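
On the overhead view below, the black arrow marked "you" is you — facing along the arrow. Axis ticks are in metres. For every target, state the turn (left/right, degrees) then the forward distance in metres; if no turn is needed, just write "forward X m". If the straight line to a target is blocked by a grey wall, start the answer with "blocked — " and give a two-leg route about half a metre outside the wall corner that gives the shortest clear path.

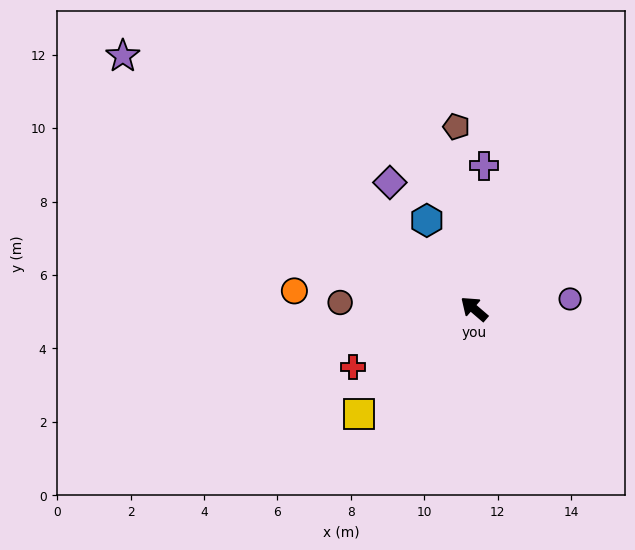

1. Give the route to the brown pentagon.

turn right 44°, forward 5.0 m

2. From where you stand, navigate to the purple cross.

turn right 53°, forward 3.9 m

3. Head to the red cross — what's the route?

turn left 66°, forward 3.7 m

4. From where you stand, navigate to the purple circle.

turn right 133°, forward 2.6 m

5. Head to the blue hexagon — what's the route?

turn right 21°, forward 2.7 m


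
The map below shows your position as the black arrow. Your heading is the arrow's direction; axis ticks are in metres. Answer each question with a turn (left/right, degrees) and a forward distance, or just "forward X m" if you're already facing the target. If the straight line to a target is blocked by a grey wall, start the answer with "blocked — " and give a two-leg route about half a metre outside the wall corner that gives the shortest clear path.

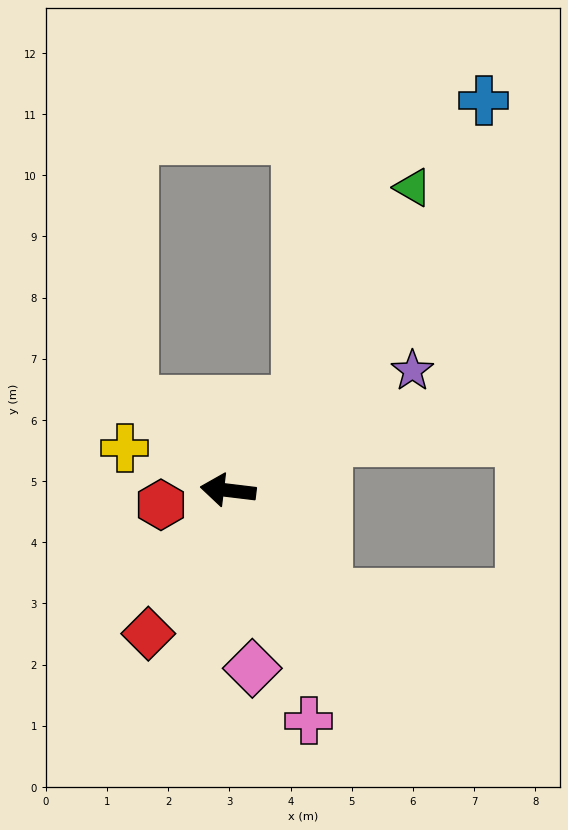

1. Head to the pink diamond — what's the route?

turn left 105°, forward 2.9 m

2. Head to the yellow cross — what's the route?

turn right 15°, forward 1.8 m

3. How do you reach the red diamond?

turn left 68°, forward 2.7 m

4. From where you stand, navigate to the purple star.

turn right 140°, forward 3.6 m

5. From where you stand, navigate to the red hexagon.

turn left 19°, forward 1.1 m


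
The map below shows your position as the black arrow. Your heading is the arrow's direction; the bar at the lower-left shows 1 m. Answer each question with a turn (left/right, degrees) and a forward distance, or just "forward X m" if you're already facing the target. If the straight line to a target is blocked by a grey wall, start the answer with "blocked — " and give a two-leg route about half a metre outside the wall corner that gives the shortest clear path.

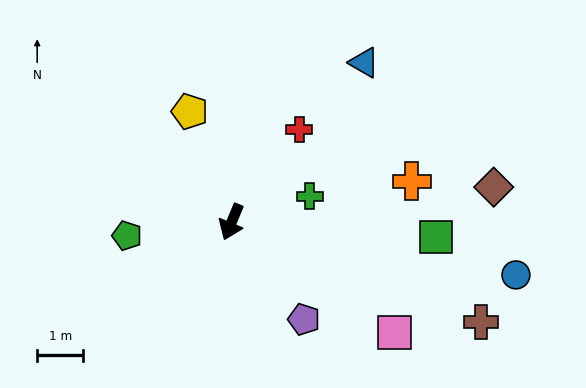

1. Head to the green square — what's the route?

turn left 108°, forward 4.5 m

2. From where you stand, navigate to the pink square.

turn left 78°, forward 4.3 m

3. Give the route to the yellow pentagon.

turn right 137°, forward 2.6 m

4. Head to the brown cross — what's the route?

turn left 91°, forward 5.8 m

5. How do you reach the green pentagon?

turn right 60°, forward 2.3 m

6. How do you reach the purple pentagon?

turn left 59°, forward 2.6 m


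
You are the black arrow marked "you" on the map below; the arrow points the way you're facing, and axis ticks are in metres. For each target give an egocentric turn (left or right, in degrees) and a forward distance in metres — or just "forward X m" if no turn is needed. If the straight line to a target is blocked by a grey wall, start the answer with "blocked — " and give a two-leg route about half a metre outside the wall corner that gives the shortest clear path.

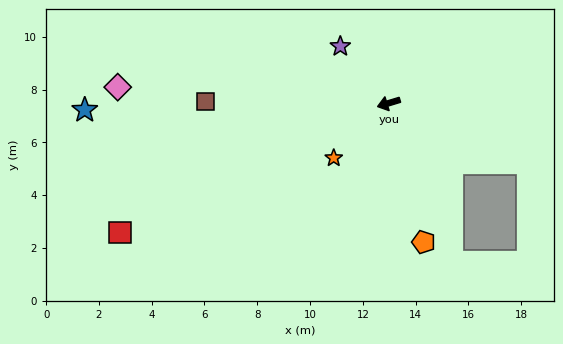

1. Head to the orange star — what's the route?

turn left 28°, forward 2.9 m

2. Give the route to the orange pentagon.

turn left 87°, forward 5.4 m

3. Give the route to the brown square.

turn right 17°, forward 6.9 m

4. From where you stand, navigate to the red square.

turn left 9°, forward 11.3 m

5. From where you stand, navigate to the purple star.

turn right 66°, forward 2.8 m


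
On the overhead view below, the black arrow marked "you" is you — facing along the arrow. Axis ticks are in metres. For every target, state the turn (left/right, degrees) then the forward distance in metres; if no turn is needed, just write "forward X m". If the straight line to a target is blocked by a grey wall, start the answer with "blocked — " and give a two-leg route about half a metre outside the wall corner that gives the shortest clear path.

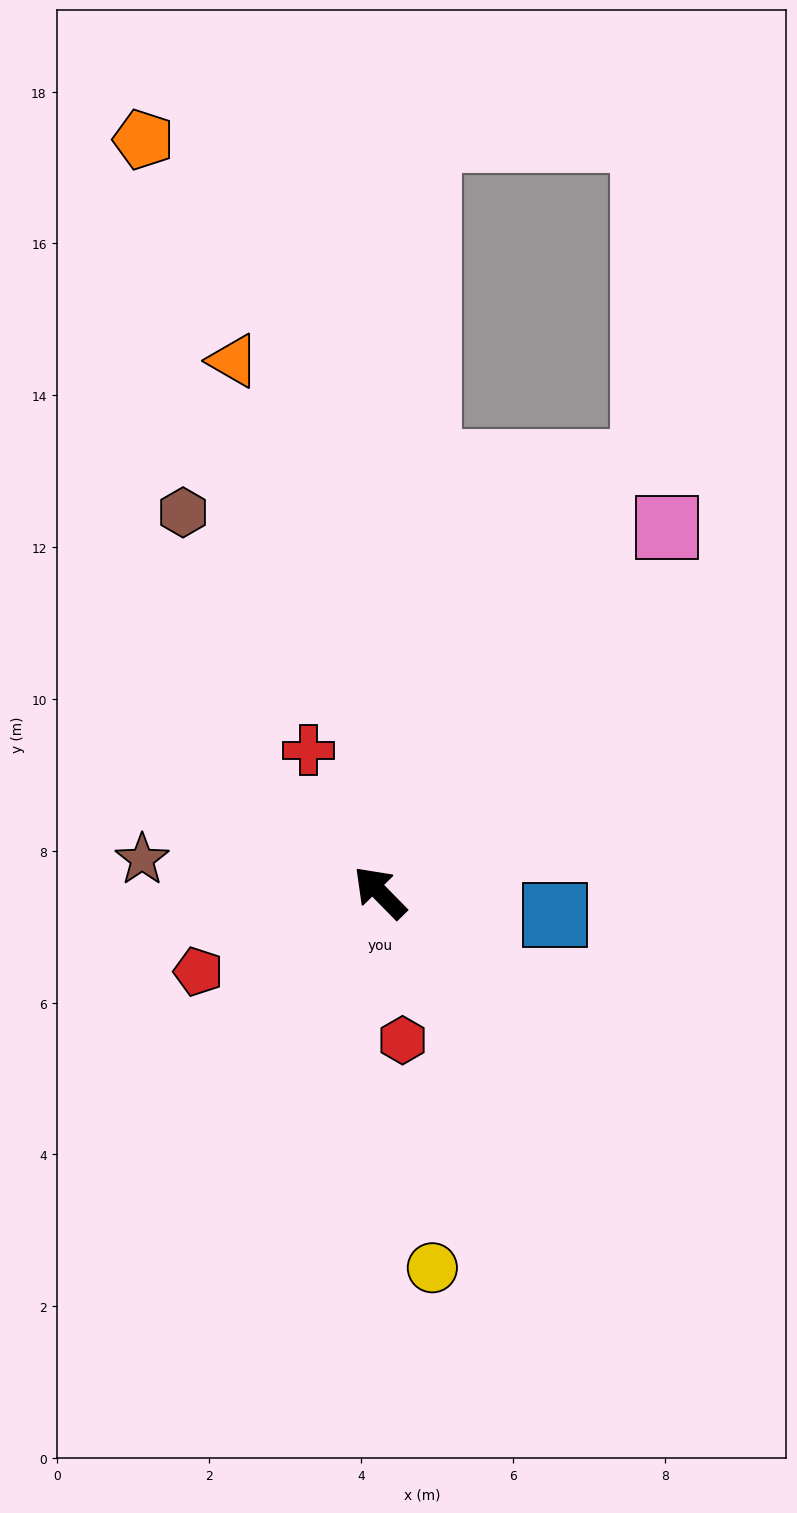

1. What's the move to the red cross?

turn right 18°, forward 2.1 m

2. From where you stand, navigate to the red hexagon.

turn left 144°, forward 2.0 m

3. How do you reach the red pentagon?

turn left 69°, forward 2.6 m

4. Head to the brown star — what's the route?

turn left 38°, forward 3.2 m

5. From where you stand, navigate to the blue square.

turn right 142°, forward 2.3 m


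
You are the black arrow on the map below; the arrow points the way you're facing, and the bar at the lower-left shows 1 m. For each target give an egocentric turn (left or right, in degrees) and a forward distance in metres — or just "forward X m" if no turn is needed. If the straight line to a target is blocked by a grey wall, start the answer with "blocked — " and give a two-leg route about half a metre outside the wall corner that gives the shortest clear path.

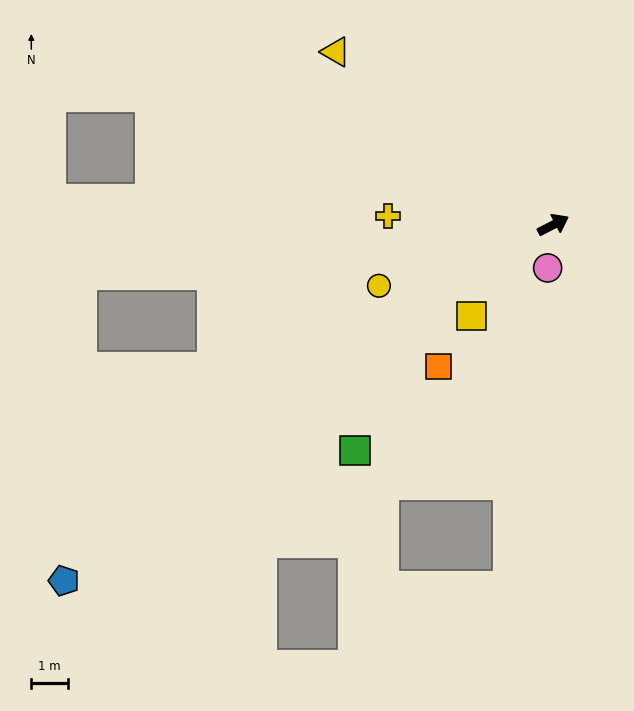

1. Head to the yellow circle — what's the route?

turn left 172°, forward 5.0 m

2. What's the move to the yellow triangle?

turn left 114°, forward 7.6 m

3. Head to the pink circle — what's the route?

turn right 125°, forward 1.2 m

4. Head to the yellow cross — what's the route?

turn left 150°, forward 4.5 m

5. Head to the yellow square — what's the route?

turn right 159°, forward 3.3 m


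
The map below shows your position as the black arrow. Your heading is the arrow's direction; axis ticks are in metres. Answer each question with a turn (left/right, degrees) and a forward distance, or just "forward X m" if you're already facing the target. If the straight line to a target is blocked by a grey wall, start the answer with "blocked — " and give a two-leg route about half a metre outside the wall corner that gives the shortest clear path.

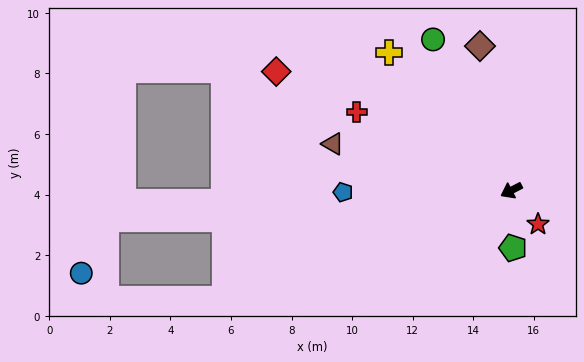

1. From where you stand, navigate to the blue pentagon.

turn right 27°, forward 5.6 m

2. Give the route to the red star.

turn left 101°, forward 1.4 m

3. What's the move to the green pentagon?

turn left 64°, forward 1.9 m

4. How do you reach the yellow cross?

turn right 76°, forward 6.1 m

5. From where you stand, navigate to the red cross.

turn right 54°, forward 5.7 m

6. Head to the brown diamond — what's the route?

turn right 105°, forward 4.9 m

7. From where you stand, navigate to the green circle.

turn right 90°, forward 5.6 m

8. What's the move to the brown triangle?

turn right 42°, forward 6.1 m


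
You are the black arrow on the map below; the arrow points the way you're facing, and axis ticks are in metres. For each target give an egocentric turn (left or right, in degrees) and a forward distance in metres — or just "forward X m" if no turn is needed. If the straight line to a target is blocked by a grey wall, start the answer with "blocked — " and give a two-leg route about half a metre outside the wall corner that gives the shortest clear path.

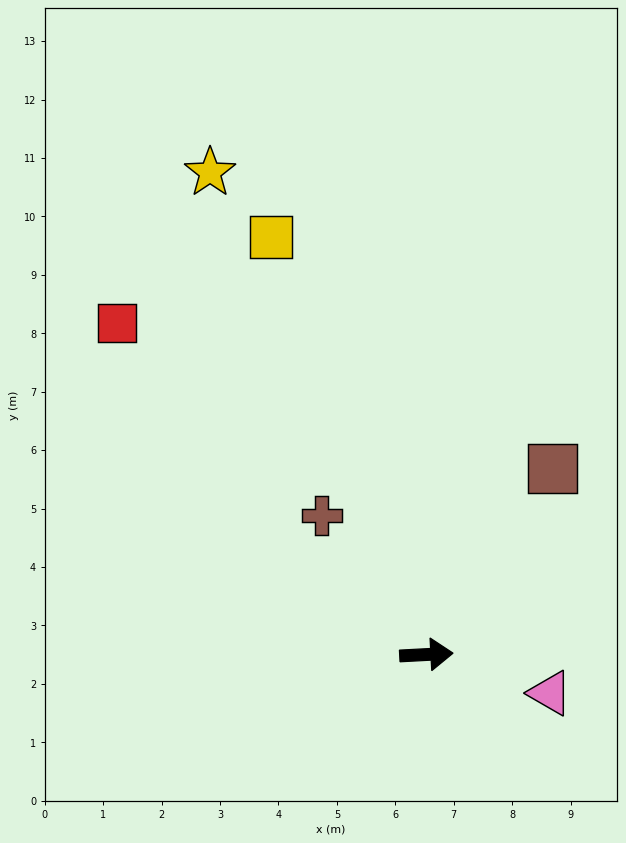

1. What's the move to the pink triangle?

turn right 20°, forward 2.2 m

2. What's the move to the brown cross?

turn left 124°, forward 3.0 m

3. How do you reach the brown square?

turn left 53°, forward 3.8 m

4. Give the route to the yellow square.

turn left 107°, forward 7.6 m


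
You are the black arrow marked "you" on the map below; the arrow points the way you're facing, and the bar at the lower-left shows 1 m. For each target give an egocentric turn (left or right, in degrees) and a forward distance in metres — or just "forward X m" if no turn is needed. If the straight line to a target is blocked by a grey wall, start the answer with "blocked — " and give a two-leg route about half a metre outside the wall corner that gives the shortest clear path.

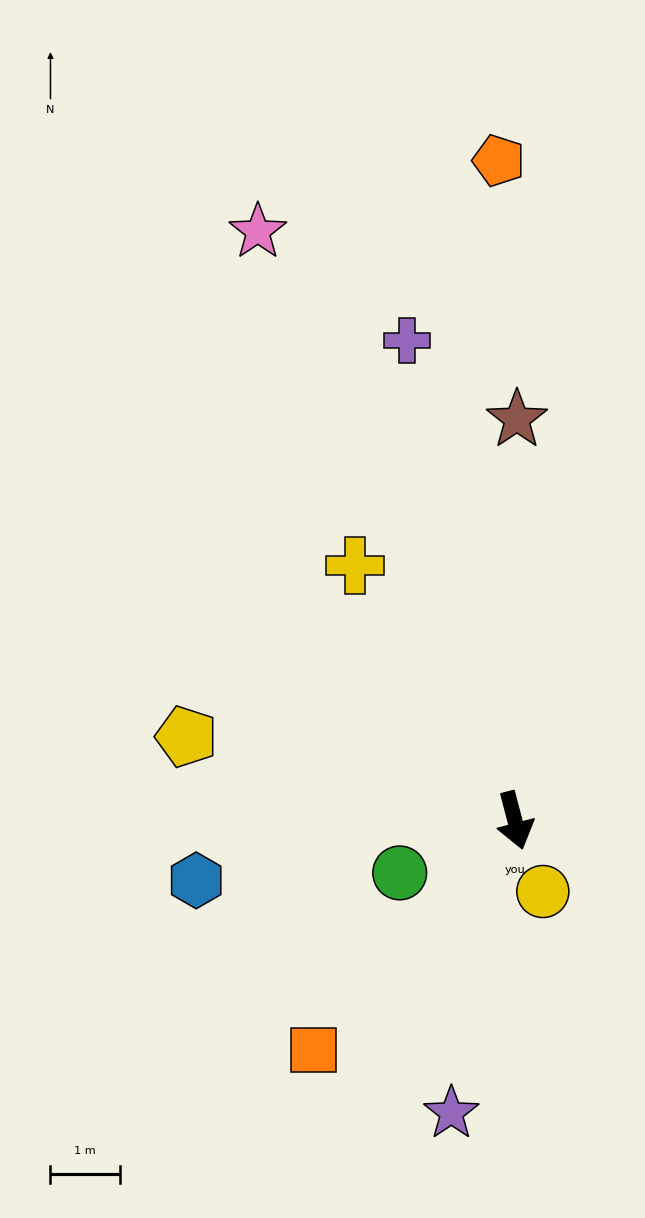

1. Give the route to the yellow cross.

turn right 163°, forward 4.4 m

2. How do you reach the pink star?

turn right 171°, forward 9.3 m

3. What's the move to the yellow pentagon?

turn right 119°, forward 4.9 m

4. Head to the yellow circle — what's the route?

turn left 7°, forward 1.1 m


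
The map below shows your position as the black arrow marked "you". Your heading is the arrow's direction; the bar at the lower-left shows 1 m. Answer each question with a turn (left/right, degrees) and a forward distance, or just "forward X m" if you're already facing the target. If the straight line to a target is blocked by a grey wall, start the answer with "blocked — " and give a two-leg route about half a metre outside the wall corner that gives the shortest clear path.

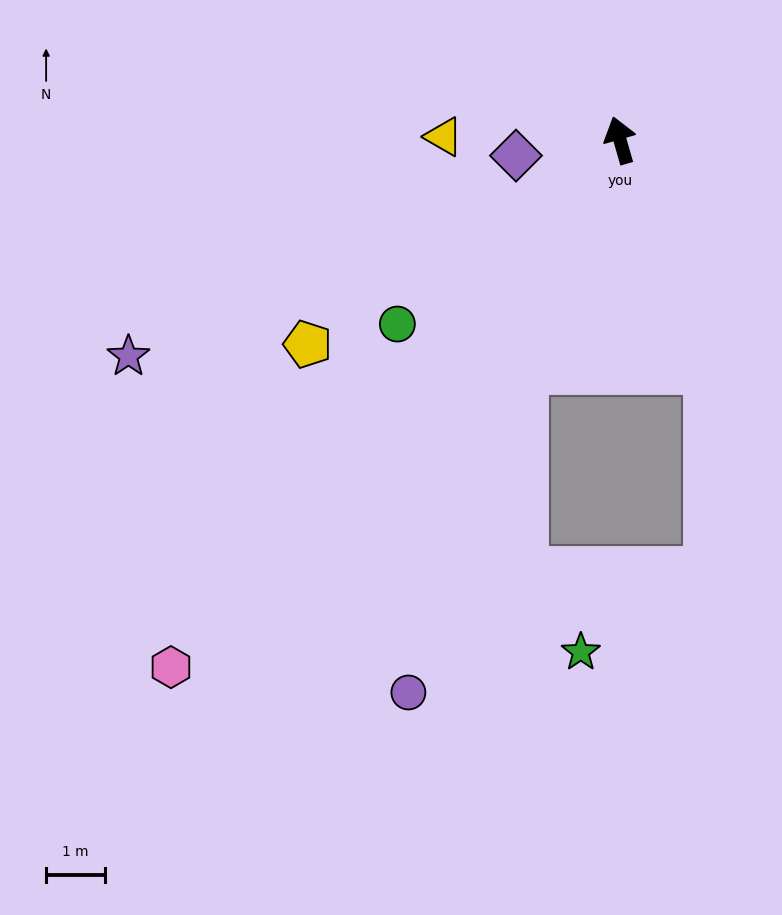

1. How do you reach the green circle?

turn left 114°, forward 4.9 m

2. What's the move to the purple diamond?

turn left 82°, forward 1.8 m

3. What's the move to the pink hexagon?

turn left 124°, forward 11.8 m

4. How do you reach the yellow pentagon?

turn left 107°, forward 6.4 m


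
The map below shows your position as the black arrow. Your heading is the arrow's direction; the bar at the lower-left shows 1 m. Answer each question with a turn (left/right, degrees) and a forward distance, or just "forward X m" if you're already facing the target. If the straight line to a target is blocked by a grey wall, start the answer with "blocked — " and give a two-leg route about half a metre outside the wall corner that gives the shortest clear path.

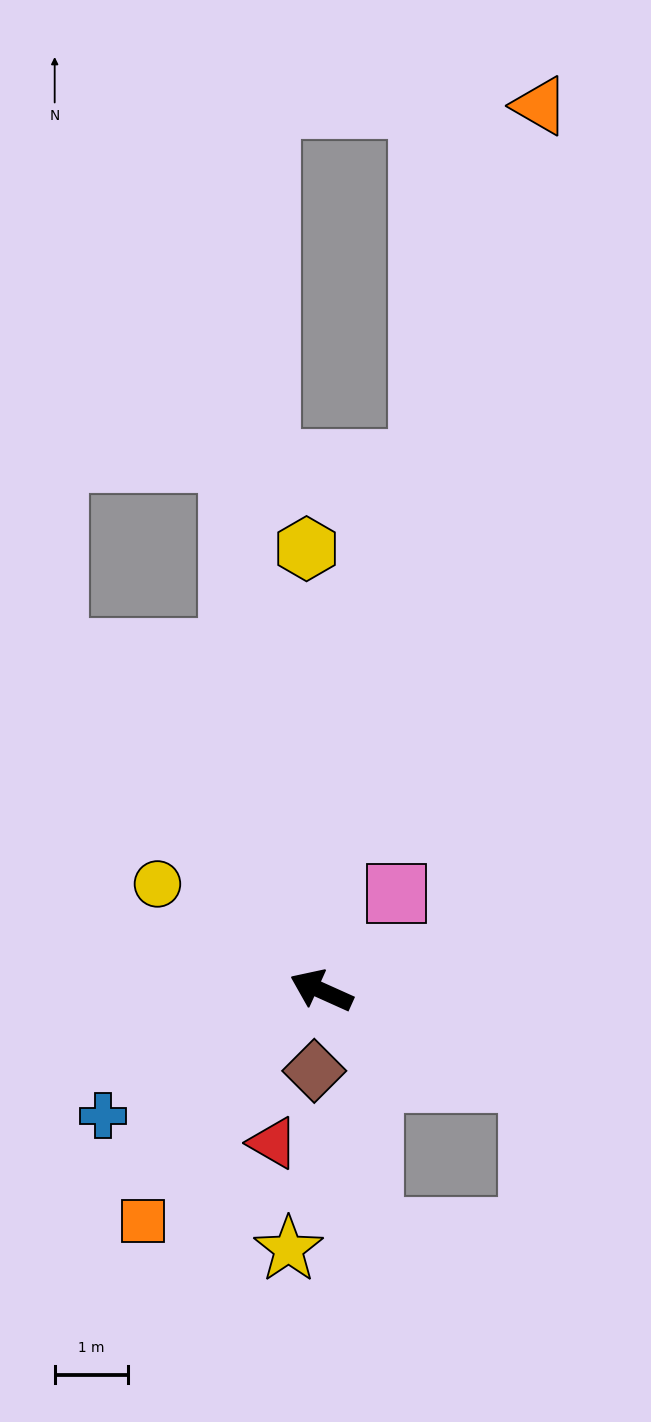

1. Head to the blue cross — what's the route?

turn left 54°, forward 3.5 m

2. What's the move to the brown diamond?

turn left 109°, forward 1.1 m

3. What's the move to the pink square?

turn right 104°, forward 1.7 m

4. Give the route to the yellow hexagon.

turn right 64°, forward 6.1 m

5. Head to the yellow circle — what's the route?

turn right 9°, forward 2.7 m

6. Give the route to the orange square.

turn left 76°, forward 4.0 m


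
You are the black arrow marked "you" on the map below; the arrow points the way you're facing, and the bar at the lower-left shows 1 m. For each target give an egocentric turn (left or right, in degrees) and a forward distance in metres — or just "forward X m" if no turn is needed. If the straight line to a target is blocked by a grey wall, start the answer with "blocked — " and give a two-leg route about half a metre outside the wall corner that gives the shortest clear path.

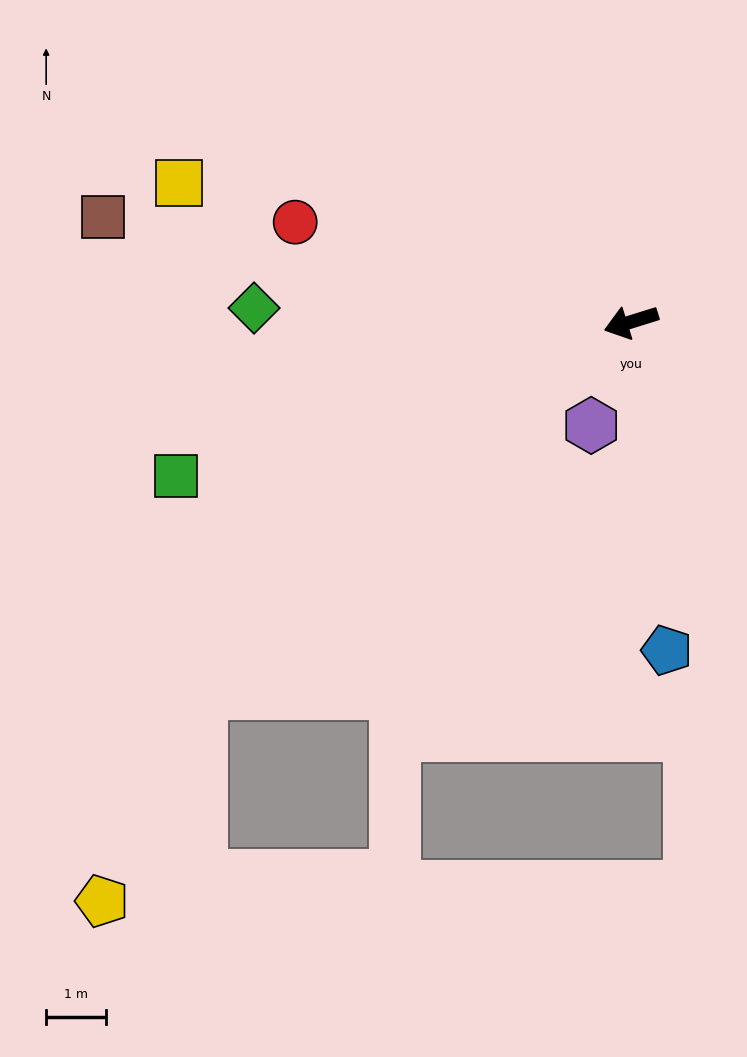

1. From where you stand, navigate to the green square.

forward 8.0 m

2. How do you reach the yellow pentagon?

blocked — turn left 24°, forward 9.4 m, then turn left 23°, forward 3.8 m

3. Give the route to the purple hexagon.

turn left 52°, forward 1.8 m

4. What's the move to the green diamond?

turn right 19°, forward 6.3 m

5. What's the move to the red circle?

turn right 34°, forward 5.8 m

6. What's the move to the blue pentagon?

turn left 79°, forward 5.5 m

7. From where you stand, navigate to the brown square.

turn right 29°, forward 8.9 m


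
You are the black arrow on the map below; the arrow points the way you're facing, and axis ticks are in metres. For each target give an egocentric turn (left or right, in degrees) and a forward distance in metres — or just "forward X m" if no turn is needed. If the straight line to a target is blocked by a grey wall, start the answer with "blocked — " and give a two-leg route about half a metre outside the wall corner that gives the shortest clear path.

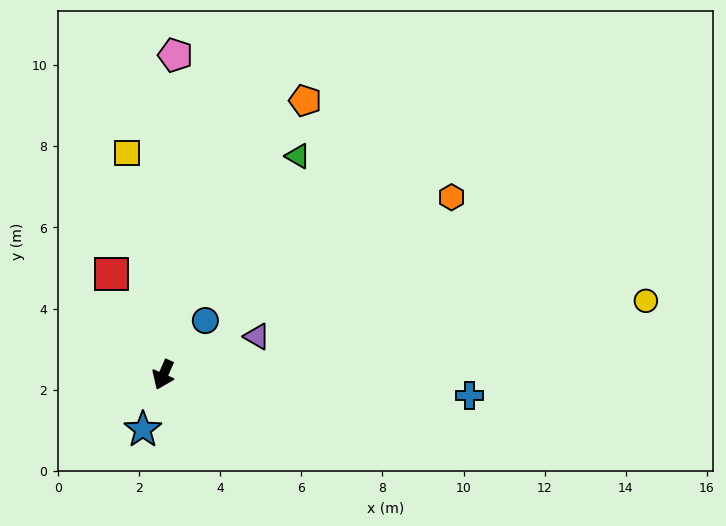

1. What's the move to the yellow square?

turn right 147°, forward 5.5 m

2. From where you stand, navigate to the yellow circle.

turn left 122°, forward 12.0 m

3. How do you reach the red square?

turn right 129°, forward 2.8 m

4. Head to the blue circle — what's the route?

turn left 166°, forward 1.7 m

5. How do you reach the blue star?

turn left 3°, forward 1.4 m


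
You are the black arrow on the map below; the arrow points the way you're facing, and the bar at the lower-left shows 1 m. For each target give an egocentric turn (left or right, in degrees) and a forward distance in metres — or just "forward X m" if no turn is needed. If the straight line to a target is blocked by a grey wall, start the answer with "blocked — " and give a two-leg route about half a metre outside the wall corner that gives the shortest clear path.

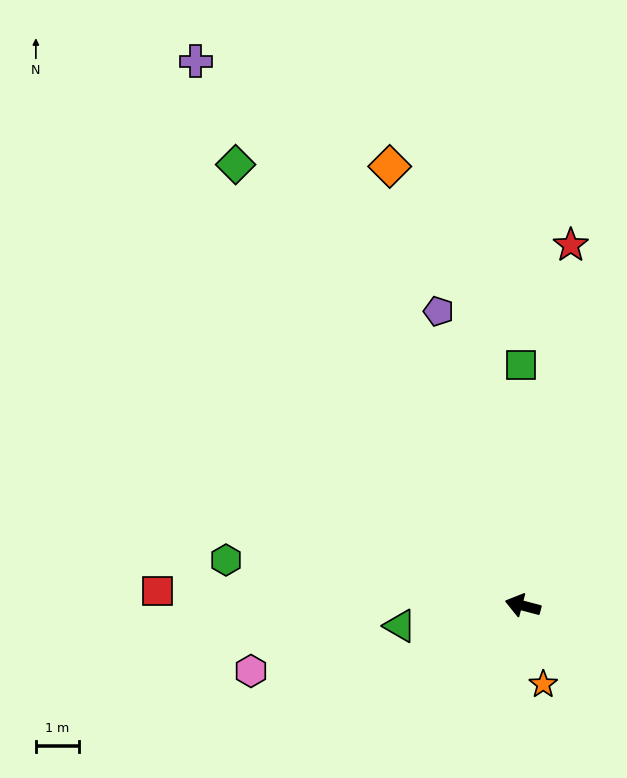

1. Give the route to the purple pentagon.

turn right 59°, forward 7.1 m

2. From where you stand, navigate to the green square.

turn right 75°, forward 5.6 m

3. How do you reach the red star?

turn right 83°, forward 8.5 m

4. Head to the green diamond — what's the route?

turn right 42°, forward 12.3 m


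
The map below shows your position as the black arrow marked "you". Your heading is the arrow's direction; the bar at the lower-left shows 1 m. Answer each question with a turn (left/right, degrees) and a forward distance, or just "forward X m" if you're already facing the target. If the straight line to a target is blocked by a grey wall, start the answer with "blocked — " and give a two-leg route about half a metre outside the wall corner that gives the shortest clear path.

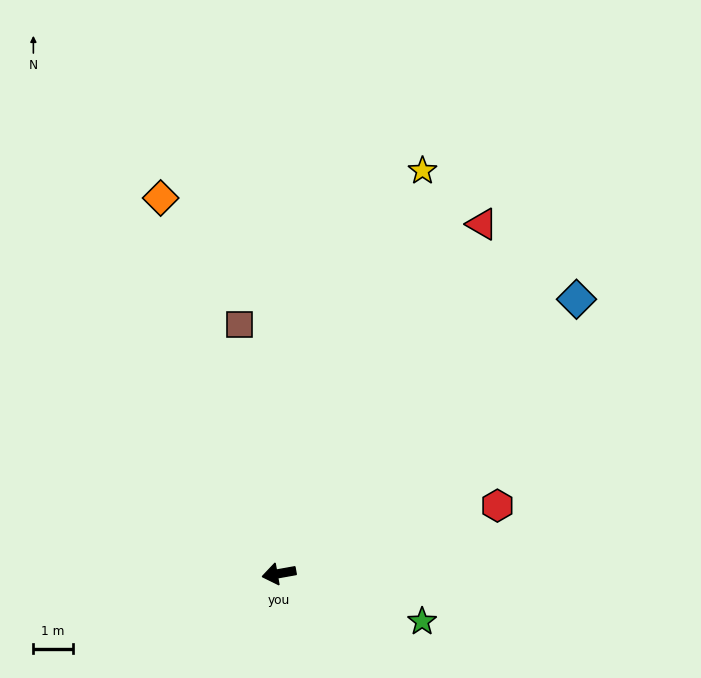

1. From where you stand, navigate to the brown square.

turn right 91°, forward 6.4 m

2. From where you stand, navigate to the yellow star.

turn right 120°, forward 10.8 m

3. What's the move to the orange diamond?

turn right 83°, forward 10.0 m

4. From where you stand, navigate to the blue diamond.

turn right 147°, forward 10.3 m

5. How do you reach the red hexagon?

turn right 173°, forward 5.8 m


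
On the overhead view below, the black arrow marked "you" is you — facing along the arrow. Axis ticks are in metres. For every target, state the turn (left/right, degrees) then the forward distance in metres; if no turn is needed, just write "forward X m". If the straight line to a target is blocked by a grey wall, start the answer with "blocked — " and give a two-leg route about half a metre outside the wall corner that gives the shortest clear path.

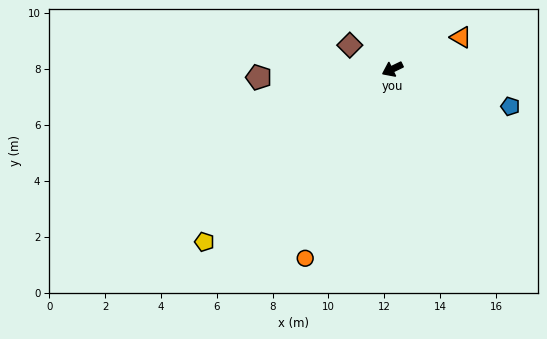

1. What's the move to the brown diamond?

turn right 55°, forward 1.8 m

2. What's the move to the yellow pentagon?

turn left 17°, forward 9.1 m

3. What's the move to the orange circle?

turn left 39°, forward 7.5 m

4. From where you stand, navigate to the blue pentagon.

turn left 137°, forward 4.4 m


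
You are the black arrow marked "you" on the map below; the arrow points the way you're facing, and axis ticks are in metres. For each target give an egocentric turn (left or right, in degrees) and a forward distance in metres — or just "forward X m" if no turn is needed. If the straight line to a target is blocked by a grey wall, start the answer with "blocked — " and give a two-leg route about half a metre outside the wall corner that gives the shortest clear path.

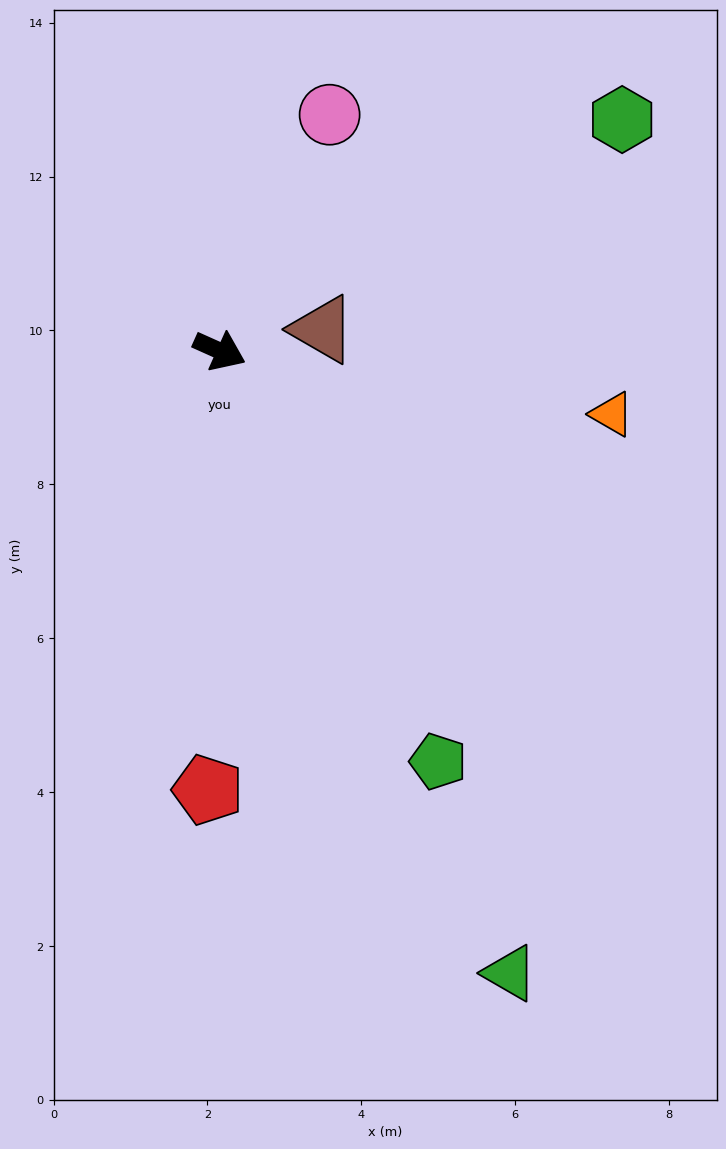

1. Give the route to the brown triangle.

turn left 36°, forward 1.4 m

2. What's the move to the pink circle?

turn left 89°, forward 3.4 m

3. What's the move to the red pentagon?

turn right 67°, forward 5.7 m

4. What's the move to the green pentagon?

turn right 38°, forward 6.0 m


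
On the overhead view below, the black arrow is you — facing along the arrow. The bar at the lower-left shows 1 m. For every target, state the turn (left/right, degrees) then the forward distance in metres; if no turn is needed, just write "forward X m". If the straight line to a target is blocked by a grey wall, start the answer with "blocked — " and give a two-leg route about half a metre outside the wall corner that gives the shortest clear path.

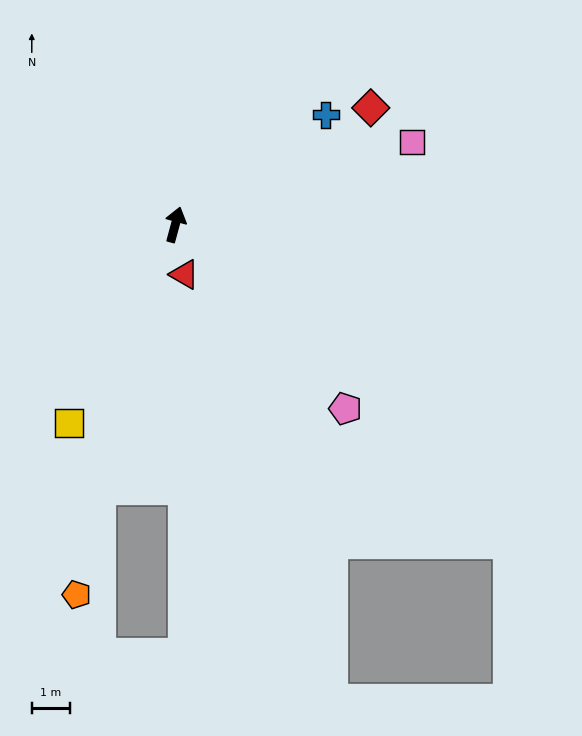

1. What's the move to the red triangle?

turn right 155°, forward 1.3 m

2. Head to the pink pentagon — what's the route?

turn right 122°, forward 6.6 m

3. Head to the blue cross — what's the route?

turn right 39°, forward 4.9 m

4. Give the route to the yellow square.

turn left 167°, forward 5.9 m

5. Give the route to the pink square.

turn right 56°, forward 6.6 m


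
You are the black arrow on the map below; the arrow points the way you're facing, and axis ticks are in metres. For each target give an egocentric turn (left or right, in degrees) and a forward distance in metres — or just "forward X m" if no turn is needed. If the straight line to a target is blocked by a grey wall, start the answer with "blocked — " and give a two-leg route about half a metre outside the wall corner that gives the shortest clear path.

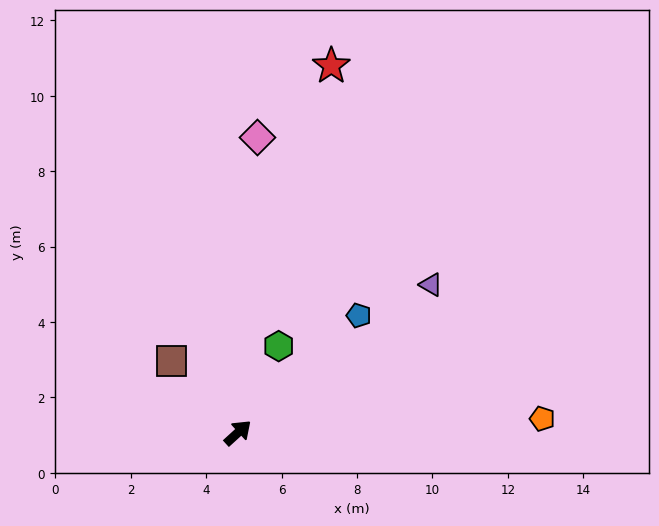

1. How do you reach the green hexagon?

turn left 22°, forward 2.5 m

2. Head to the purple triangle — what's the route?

turn right 5°, forward 6.5 m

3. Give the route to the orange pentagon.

turn right 40°, forward 8.1 m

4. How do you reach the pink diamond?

turn left 44°, forward 7.8 m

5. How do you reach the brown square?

turn left 90°, forward 2.6 m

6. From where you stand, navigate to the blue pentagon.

forward 4.5 m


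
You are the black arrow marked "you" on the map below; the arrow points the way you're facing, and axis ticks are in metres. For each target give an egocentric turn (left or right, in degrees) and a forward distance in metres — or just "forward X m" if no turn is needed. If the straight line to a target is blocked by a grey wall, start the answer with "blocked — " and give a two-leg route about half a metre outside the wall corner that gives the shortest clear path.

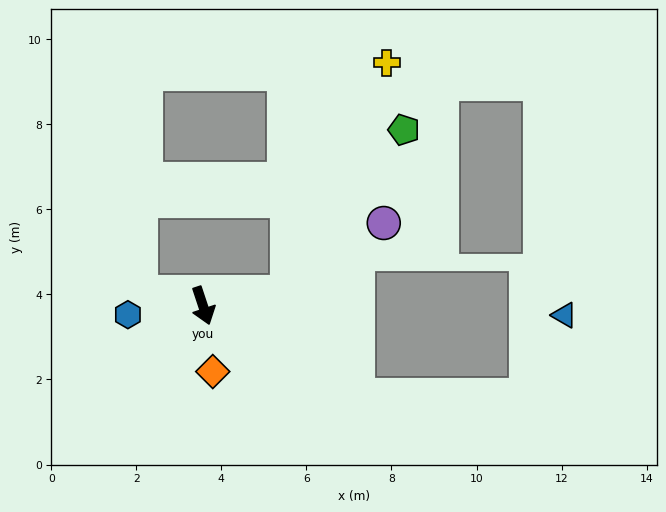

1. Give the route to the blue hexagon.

turn right 102°, forward 1.8 m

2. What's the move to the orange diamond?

turn right 10°, forward 1.6 m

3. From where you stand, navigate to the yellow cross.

blocked — turn left 80°, forward 2.0 m, then turn left 58°, forward 5.9 m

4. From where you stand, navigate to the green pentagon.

blocked — turn left 80°, forward 2.0 m, then turn left 46°, forward 4.7 m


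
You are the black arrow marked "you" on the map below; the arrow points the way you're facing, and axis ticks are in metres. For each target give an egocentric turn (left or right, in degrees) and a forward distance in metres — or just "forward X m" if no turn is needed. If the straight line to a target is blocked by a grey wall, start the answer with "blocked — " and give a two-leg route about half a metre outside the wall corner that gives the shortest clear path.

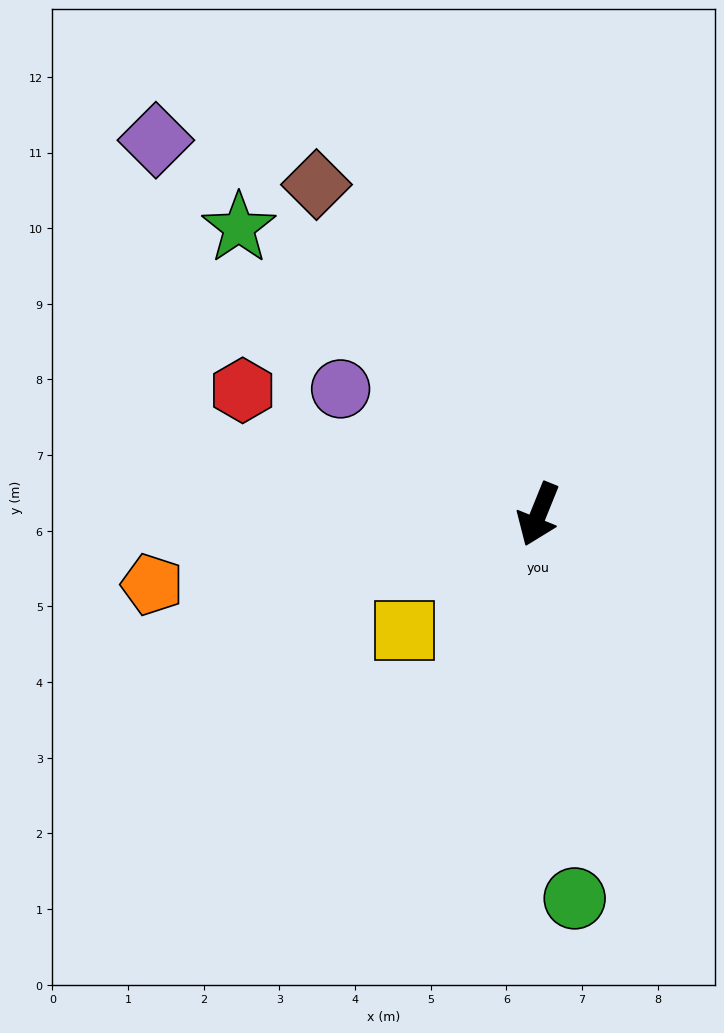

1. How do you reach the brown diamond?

turn right 124°, forward 5.3 m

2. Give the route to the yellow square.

turn right 27°, forward 2.3 m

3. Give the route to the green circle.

turn left 27°, forward 5.1 m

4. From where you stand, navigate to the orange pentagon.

turn right 58°, forward 5.2 m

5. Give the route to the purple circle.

turn right 100°, forward 3.1 m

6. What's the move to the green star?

turn right 112°, forward 5.5 m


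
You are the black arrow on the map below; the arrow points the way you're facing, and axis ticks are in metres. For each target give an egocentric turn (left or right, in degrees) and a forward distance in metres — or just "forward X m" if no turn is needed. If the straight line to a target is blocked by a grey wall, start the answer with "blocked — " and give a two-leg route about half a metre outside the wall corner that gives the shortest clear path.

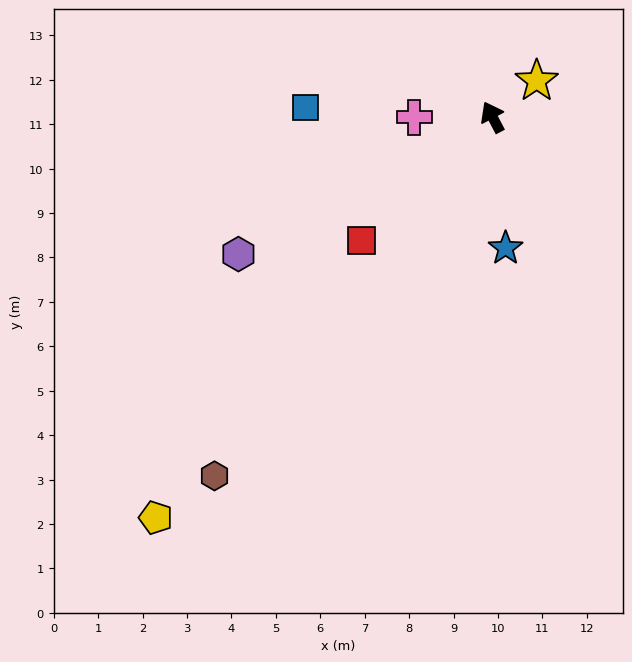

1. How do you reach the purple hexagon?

turn left 91°, forward 6.5 m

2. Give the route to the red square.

turn left 106°, forward 4.0 m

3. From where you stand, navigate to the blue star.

turn left 158°, forward 3.0 m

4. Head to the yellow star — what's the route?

turn right 78°, forward 1.3 m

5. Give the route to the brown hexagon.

turn left 115°, forward 10.2 m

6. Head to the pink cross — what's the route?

turn left 63°, forward 1.8 m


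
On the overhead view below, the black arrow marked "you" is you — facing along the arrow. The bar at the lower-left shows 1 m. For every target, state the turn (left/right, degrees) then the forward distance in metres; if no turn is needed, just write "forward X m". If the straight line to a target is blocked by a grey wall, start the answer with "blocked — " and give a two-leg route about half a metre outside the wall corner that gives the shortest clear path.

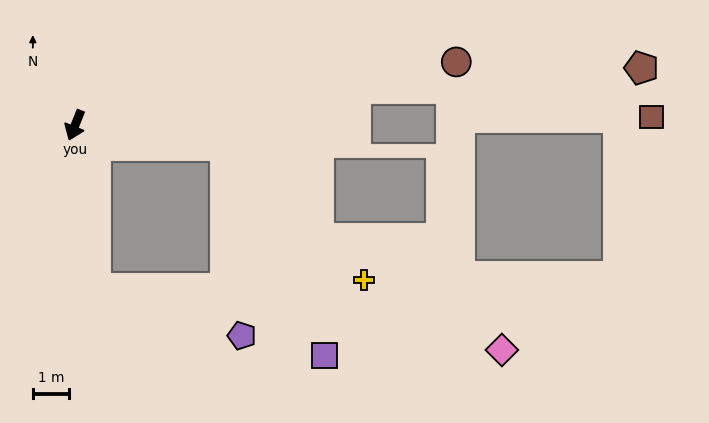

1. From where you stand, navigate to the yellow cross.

blocked — turn left 104°, forward 4.1 m, then turn right 36°, forward 5.3 m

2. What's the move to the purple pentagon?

blocked — turn left 29°, forward 4.5 m, then turn left 65°, forward 4.2 m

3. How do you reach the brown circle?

turn left 121°, forward 10.6 m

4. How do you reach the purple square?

blocked — turn left 104°, forward 4.1 m, then turn right 57°, forward 6.4 m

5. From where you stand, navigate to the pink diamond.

blocked — turn left 29°, forward 4.5 m, then turn left 74°, forward 11.3 m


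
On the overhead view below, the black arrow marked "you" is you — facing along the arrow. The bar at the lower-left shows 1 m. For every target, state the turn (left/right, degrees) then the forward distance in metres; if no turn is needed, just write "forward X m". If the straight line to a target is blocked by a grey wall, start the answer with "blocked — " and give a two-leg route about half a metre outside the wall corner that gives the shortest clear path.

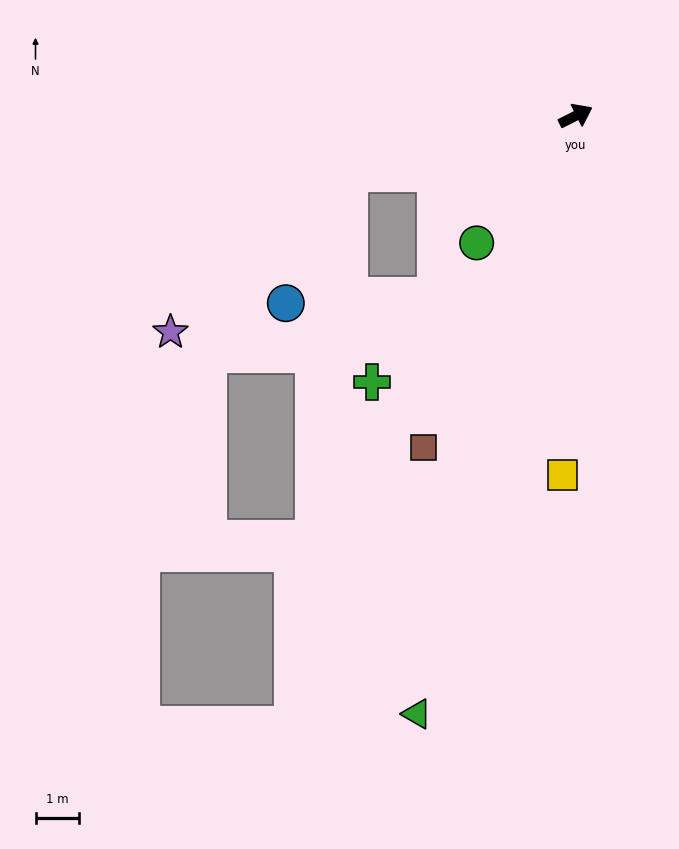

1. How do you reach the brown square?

turn right 141°, forward 8.4 m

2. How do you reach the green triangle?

turn right 132°, forward 14.2 m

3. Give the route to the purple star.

blocked — turn left 168°, forward 5.4 m, then turn left 27°, forward 5.5 m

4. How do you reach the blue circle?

blocked — turn left 168°, forward 5.4 m, then turn left 49°, forward 3.3 m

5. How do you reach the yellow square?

turn right 119°, forward 8.2 m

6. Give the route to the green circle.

turn right 155°, forward 3.7 m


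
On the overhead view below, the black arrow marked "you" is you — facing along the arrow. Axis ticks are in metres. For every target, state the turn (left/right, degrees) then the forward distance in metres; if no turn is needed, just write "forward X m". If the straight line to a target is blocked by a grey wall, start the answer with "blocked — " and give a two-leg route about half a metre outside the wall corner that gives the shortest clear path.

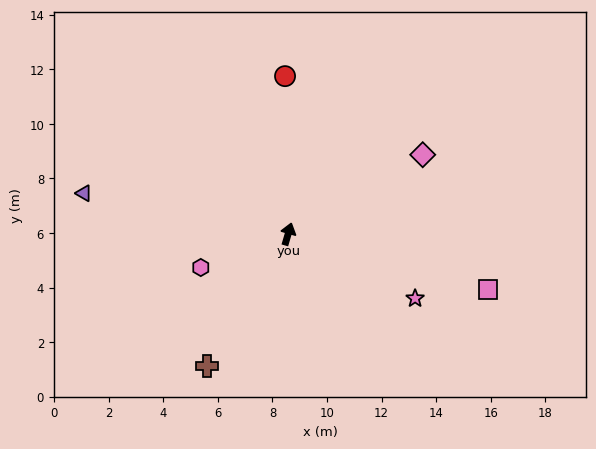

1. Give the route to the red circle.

turn left 17°, forward 5.8 m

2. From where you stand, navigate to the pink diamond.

turn right 43°, forward 5.7 m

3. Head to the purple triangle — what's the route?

turn left 95°, forward 7.6 m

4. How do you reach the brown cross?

turn left 165°, forward 5.7 m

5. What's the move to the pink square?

turn right 89°, forward 7.6 m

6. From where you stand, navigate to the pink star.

turn right 101°, forward 5.2 m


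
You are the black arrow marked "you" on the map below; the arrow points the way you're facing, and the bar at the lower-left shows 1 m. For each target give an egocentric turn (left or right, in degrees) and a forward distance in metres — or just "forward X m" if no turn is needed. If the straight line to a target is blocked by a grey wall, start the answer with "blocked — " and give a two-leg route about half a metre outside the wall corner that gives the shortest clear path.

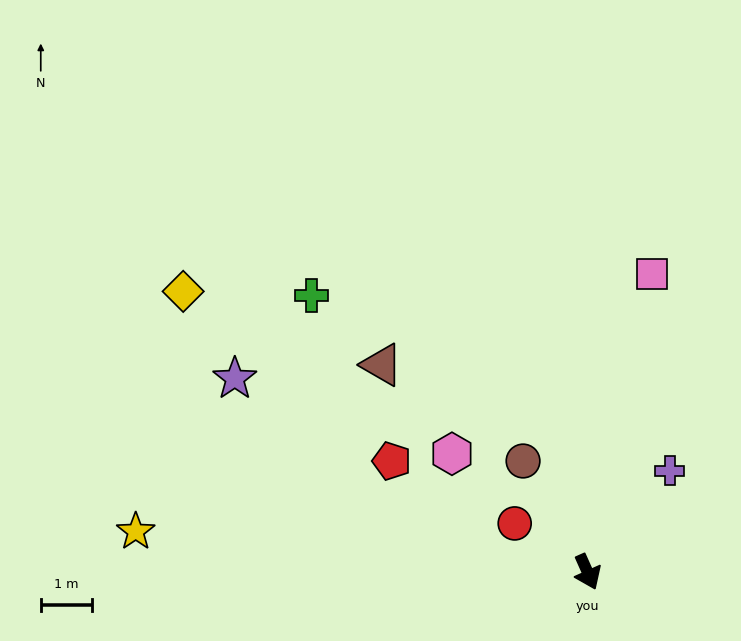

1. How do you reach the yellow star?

turn right 119°, forward 8.9 m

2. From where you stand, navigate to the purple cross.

turn left 117°, forward 2.6 m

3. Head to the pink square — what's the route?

turn left 144°, forward 6.0 m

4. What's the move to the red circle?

turn right 148°, forward 1.7 m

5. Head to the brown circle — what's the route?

turn right 174°, forward 2.5 m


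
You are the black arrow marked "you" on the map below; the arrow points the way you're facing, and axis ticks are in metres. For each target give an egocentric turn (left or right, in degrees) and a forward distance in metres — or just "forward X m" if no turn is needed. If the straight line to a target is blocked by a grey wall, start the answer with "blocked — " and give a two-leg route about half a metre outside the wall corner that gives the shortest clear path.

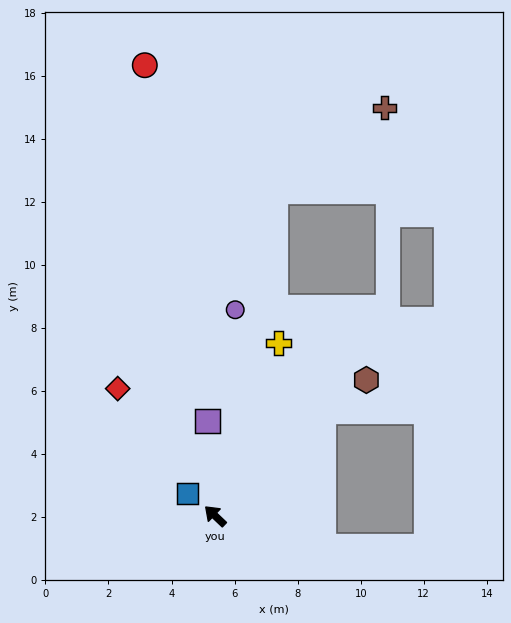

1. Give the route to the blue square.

turn left 4°, forward 1.1 m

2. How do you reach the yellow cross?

turn right 67°, forward 5.8 m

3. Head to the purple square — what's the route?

turn right 42°, forward 3.0 m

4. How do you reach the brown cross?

blocked — turn right 57°, forward 10.5 m, then turn right 42°, forward 4.4 m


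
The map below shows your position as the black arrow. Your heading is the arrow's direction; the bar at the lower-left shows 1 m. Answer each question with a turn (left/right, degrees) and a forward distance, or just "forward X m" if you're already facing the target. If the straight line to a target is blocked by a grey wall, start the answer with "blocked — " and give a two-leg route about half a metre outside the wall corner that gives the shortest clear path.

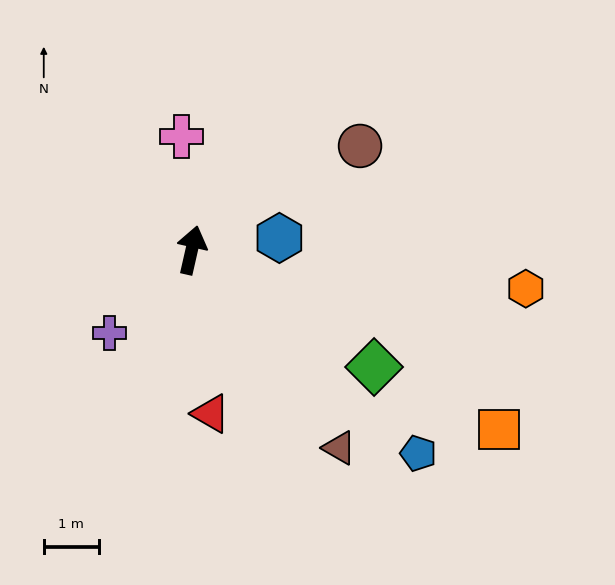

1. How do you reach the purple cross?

turn left 148°, forward 2.1 m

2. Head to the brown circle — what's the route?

turn right 45°, forward 3.6 m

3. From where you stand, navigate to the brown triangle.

turn right 130°, forward 4.5 m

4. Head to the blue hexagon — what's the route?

turn right 69°, forward 1.6 m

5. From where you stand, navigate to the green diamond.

turn right 110°, forward 3.9 m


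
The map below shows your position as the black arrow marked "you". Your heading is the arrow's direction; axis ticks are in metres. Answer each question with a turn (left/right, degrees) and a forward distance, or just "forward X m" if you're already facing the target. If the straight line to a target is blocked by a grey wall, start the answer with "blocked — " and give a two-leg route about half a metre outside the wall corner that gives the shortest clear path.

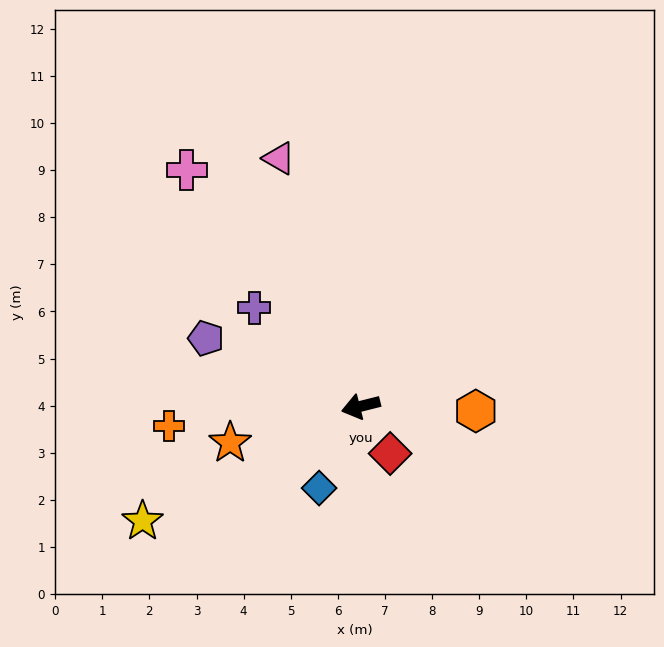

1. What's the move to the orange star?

forward 2.9 m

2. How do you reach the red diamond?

turn left 108°, forward 1.2 m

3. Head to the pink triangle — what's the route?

turn right 86°, forward 5.5 m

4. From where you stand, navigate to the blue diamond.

turn left 49°, forward 1.9 m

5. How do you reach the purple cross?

turn right 57°, forward 3.1 m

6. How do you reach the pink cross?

turn right 68°, forward 6.2 m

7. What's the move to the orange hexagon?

turn left 164°, forward 2.4 m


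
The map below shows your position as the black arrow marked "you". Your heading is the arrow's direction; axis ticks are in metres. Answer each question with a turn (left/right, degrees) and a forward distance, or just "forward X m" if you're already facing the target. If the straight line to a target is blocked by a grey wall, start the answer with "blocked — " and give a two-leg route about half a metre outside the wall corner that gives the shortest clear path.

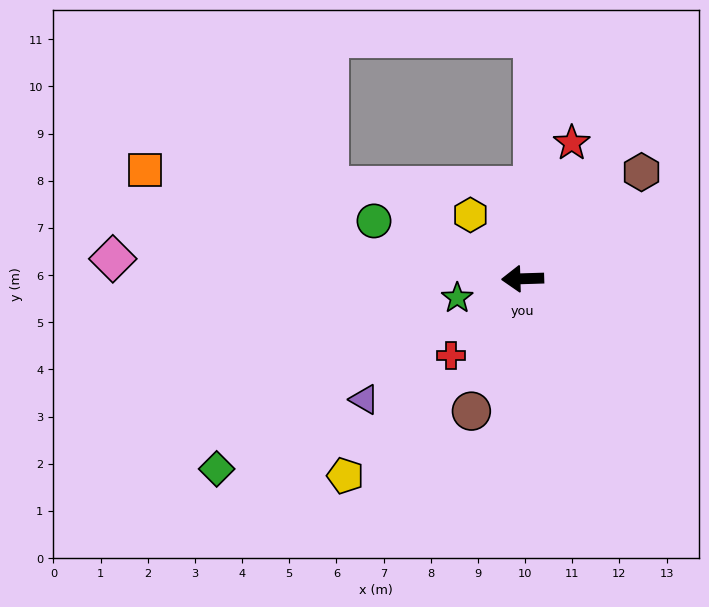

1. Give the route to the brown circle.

turn left 67°, forward 3.0 m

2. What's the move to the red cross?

turn left 45°, forward 2.2 m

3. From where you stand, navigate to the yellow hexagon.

turn right 52°, forward 1.7 m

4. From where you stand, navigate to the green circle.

turn right 23°, forward 3.4 m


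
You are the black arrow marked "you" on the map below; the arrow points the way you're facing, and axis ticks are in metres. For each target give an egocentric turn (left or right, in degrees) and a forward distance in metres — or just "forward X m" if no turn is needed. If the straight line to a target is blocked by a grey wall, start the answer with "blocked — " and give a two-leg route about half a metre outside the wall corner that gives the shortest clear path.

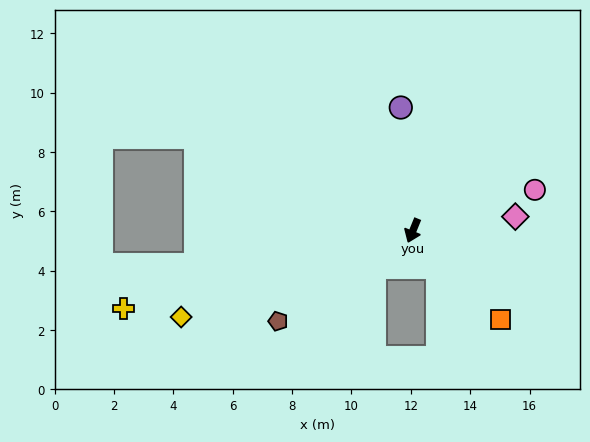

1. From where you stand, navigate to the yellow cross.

turn right 53°, forward 10.1 m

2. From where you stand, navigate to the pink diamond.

turn left 120°, forward 3.5 m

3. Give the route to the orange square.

turn left 67°, forward 4.2 m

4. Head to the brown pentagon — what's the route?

turn right 34°, forward 5.5 m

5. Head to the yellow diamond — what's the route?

turn right 47°, forward 8.3 m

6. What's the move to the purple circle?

turn right 152°, forward 4.2 m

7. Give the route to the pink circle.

turn left 131°, forward 4.3 m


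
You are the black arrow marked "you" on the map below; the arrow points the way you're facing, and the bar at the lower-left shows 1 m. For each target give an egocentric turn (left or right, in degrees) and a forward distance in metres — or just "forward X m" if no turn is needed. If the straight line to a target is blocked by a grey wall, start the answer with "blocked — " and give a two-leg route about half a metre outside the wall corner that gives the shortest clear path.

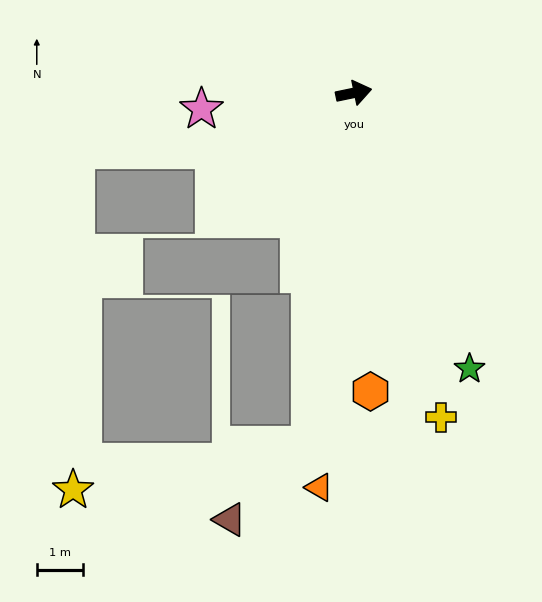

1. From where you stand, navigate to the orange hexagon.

turn right 99°, forward 6.5 m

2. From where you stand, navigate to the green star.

turn right 79°, forward 6.5 m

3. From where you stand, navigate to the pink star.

turn left 174°, forward 3.3 m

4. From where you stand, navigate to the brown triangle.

blocked — turn right 109°, forward 7.7 m, then turn right 41°, forward 2.4 m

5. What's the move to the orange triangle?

turn right 107°, forward 8.6 m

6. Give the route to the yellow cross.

turn right 87°, forward 7.3 m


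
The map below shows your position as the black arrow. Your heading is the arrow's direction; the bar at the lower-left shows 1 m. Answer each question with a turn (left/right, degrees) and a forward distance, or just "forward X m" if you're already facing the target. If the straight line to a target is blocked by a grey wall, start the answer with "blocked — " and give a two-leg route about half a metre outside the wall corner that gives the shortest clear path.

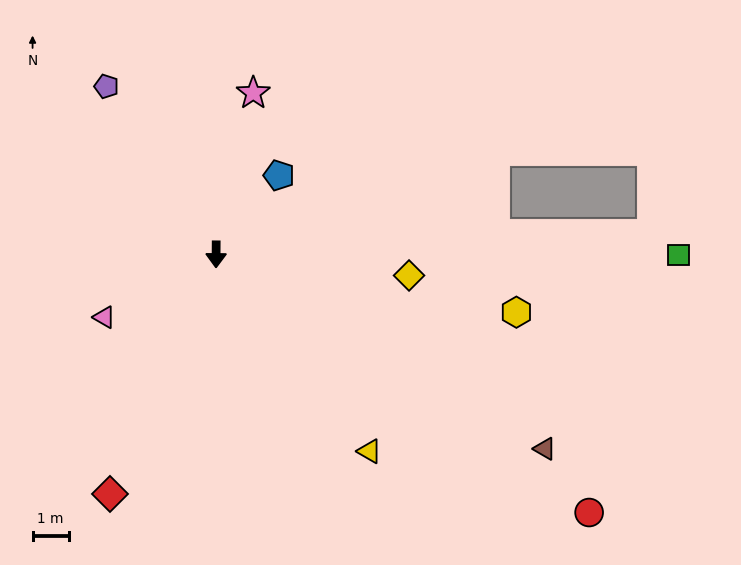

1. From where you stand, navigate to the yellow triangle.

turn left 38°, forward 6.9 m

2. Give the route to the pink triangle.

turn right 60°, forward 3.5 m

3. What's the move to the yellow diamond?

turn left 84°, forward 5.4 m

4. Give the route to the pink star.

turn left 167°, forward 4.6 m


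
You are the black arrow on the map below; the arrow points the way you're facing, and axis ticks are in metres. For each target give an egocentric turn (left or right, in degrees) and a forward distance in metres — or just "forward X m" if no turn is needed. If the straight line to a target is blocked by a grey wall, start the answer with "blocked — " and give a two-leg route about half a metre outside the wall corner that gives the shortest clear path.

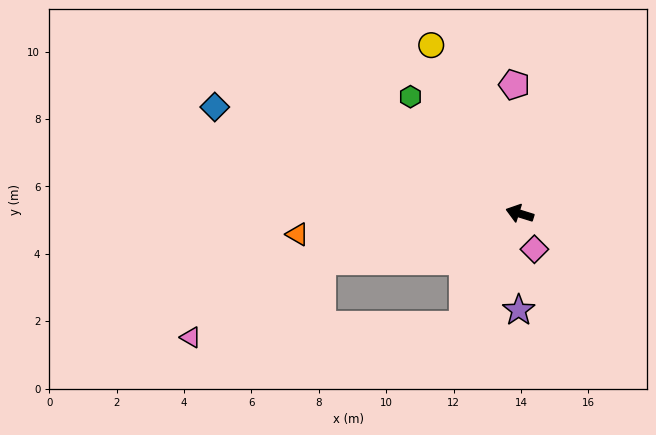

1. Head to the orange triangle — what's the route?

turn left 23°, forward 6.6 m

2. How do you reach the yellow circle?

turn right 45°, forward 5.6 m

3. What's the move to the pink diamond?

turn left 130°, forward 1.1 m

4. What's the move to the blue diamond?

turn right 2°, forward 9.6 m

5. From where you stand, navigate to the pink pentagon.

turn right 70°, forward 3.8 m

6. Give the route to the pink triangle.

blocked — turn left 31°, forward 6.0 m, then turn left 17°, forward 4.5 m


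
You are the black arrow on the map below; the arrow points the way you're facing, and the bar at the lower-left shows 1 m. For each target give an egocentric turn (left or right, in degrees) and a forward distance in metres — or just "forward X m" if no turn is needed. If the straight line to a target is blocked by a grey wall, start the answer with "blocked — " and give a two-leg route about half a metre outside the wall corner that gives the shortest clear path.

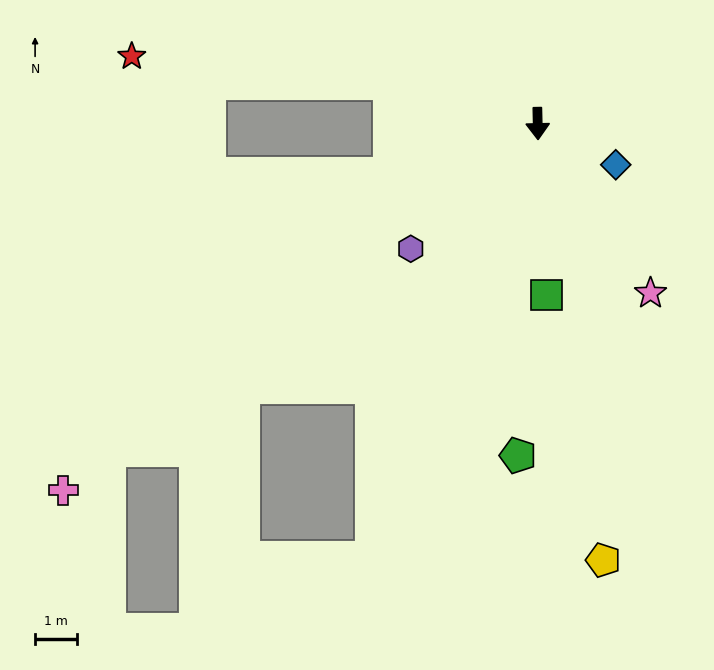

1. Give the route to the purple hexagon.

turn right 47°, forward 4.2 m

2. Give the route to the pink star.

turn left 32°, forward 4.9 m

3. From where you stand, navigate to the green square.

forward 4.1 m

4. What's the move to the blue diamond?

turn left 61°, forward 2.1 m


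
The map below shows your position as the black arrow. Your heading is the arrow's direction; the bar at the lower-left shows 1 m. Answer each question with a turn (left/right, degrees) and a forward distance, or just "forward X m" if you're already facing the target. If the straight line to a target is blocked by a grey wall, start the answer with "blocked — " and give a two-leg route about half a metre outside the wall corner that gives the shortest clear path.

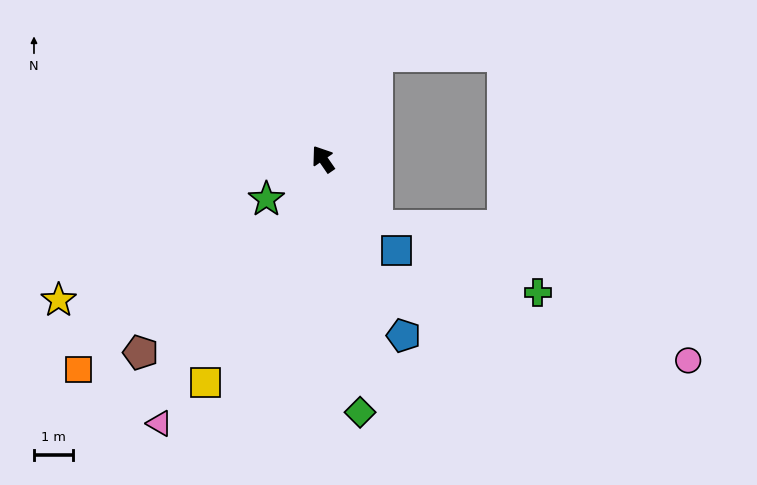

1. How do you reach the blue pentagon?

turn left 170°, forward 4.9 m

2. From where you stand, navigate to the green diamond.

turn left 154°, forward 6.5 m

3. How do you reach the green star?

turn left 91°, forward 1.8 m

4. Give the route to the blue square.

turn right 176°, forward 3.0 m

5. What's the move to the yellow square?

turn left 118°, forward 6.4 m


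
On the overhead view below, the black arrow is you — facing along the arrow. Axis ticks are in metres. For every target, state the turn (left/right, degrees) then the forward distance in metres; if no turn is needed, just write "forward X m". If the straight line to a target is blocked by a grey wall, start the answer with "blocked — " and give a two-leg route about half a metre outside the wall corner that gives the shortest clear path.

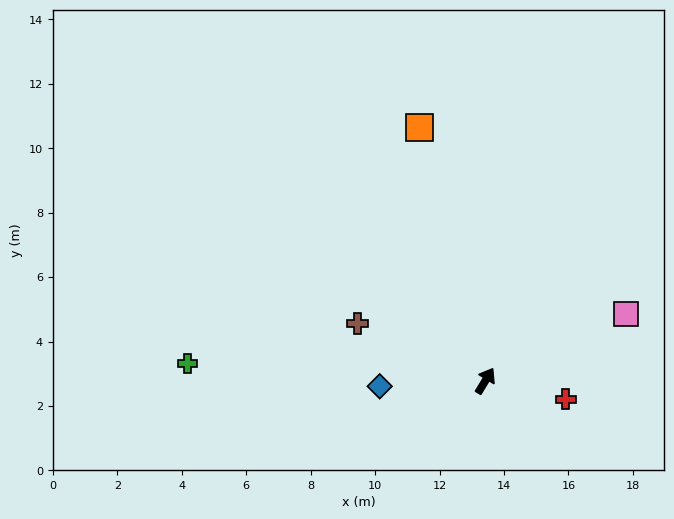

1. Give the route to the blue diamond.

turn left 124°, forward 3.3 m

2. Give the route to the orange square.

turn left 46°, forward 8.1 m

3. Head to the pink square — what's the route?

turn right 33°, forward 4.8 m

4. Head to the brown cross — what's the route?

turn left 97°, forward 4.3 m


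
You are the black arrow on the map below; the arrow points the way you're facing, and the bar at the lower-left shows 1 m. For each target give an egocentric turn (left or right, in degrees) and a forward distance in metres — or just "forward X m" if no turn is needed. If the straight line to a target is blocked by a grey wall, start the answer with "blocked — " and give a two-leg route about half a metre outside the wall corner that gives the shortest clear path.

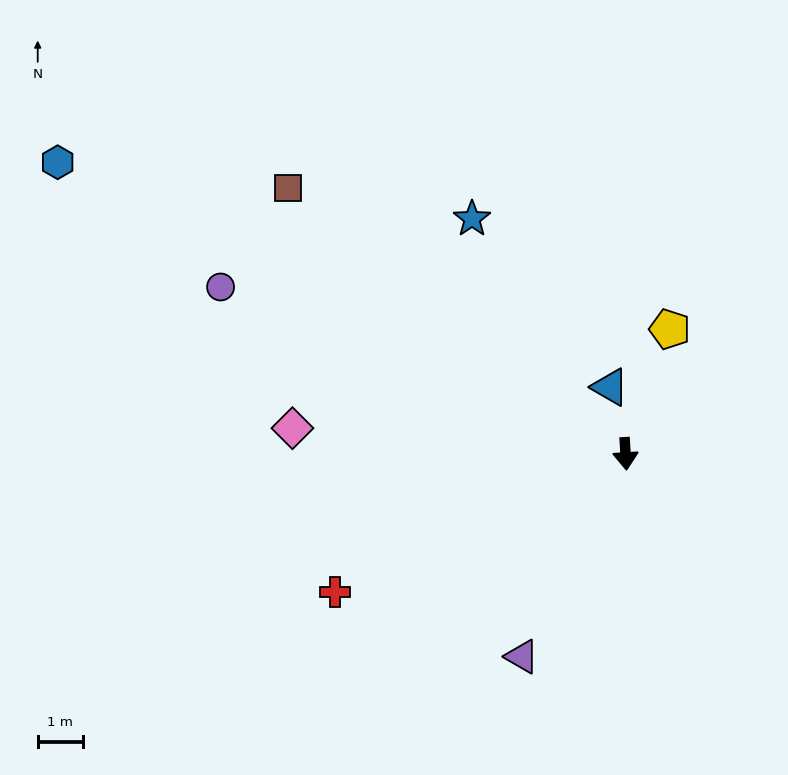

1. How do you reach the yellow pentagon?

turn left 157°, forward 2.9 m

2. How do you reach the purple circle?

turn right 116°, forward 9.8 m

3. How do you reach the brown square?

turn right 132°, forward 9.6 m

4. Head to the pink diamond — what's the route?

turn right 98°, forward 7.4 m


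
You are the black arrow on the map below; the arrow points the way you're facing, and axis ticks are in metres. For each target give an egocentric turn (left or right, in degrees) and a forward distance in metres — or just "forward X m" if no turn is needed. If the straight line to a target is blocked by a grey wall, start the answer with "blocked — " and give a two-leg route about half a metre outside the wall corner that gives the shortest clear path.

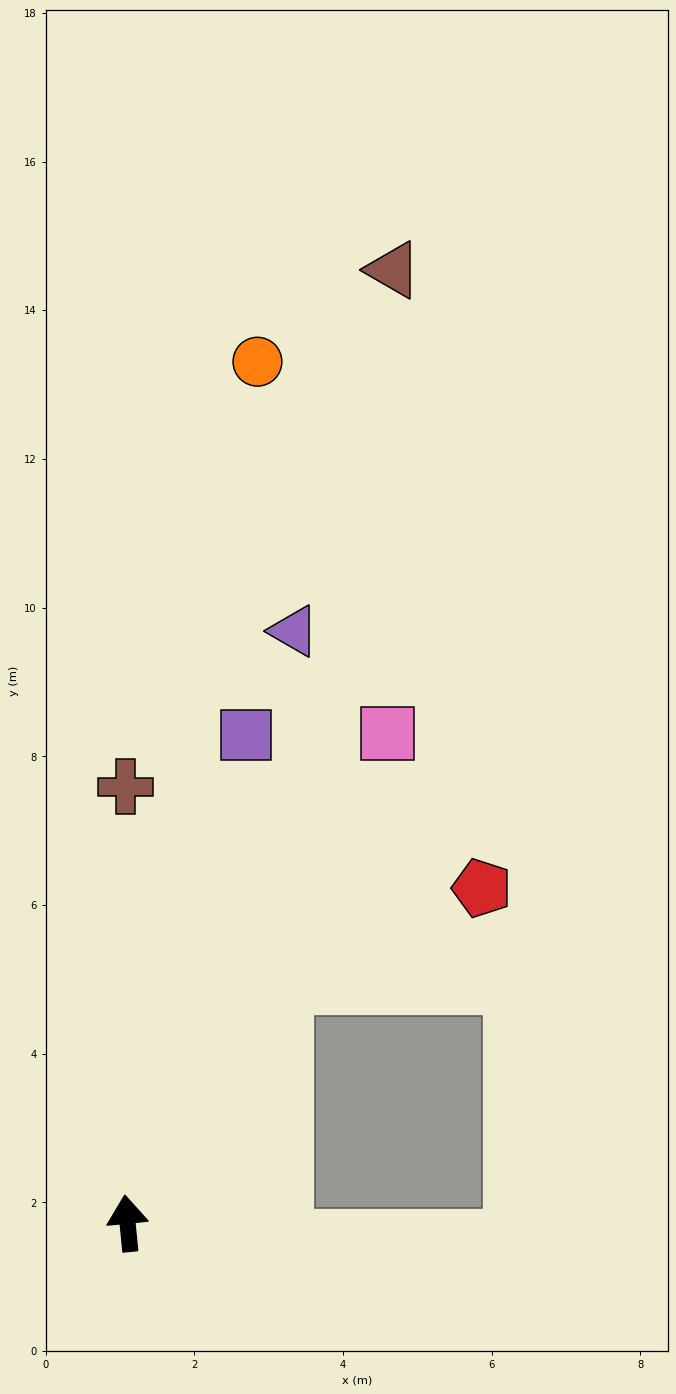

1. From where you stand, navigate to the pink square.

turn right 34°, forward 7.5 m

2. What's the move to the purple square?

turn right 19°, forward 6.8 m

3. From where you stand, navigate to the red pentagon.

blocked — turn right 38°, forward 3.8 m, then turn right 32°, forward 3.0 m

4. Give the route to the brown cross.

turn right 5°, forward 5.9 m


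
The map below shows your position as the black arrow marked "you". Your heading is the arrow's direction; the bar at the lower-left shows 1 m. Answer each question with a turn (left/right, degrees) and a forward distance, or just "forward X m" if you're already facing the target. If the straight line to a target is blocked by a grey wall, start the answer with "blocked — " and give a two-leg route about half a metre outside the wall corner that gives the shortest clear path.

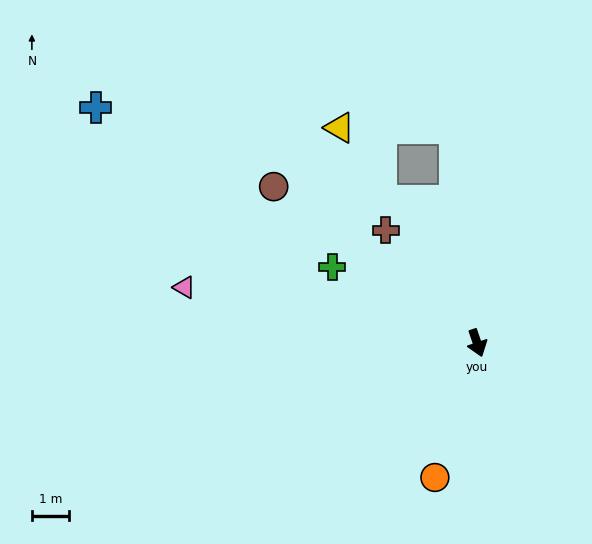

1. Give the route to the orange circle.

turn right 36°, forward 3.8 m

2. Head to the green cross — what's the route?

turn right 136°, forward 4.4 m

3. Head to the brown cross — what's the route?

turn right 160°, forward 3.9 m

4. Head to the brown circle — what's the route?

turn right 146°, forward 6.9 m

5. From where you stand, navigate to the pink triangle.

turn right 120°, forward 8.1 m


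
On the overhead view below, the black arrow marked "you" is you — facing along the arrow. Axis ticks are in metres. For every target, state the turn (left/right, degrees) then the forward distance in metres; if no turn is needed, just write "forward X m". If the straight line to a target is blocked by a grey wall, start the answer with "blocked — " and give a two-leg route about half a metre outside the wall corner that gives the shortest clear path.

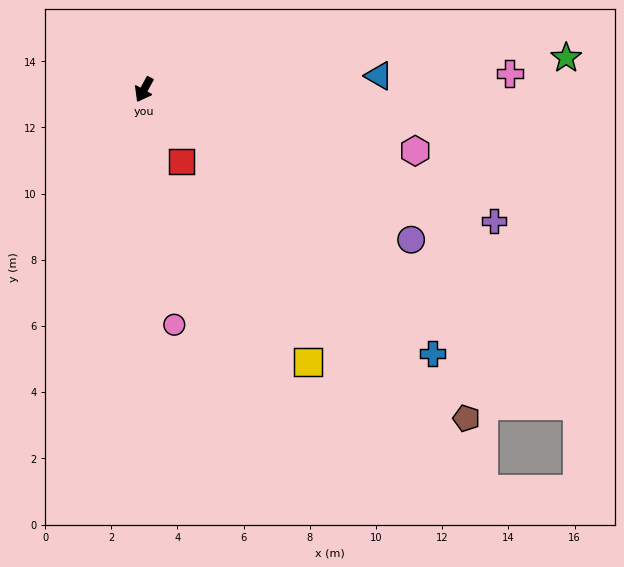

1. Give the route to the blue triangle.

turn left 122°, forward 7.1 m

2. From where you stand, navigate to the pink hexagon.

turn left 106°, forward 8.4 m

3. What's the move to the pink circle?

turn left 36°, forward 7.2 m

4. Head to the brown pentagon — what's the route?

turn left 73°, forward 13.9 m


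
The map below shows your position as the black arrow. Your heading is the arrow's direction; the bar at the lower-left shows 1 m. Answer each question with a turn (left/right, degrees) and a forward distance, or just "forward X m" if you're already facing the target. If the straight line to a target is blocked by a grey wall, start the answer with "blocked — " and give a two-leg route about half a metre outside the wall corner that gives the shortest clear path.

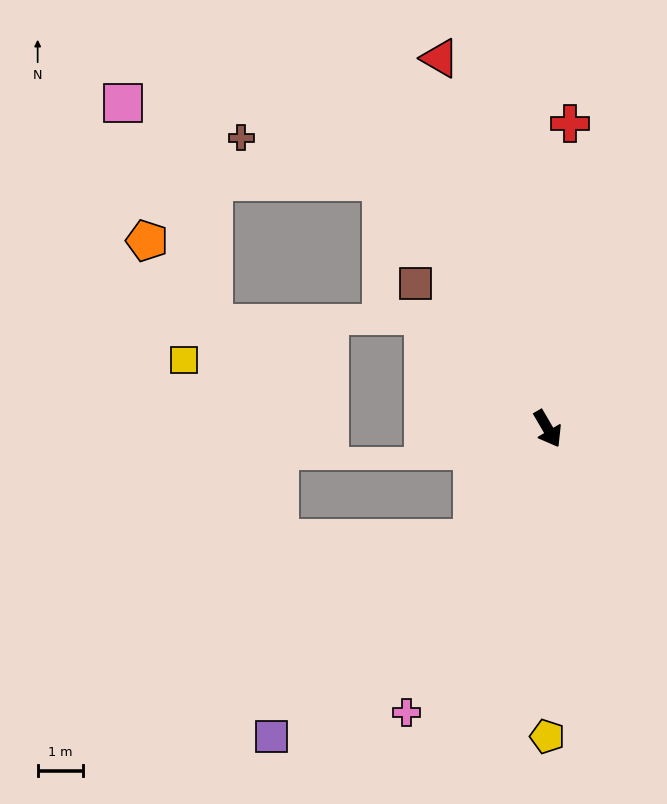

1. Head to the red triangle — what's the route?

turn left 166°, forward 8.4 m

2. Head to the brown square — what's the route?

turn right 168°, forward 4.3 m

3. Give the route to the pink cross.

turn right 57°, forward 6.9 m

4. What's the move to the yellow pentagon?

turn right 30°, forward 6.7 m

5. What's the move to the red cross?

turn left 146°, forward 6.7 m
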